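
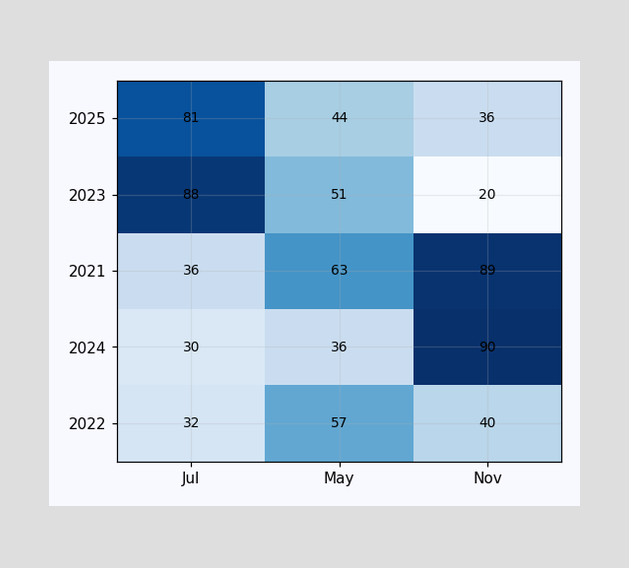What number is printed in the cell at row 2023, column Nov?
20

The (2023, Nov) cell reads 20.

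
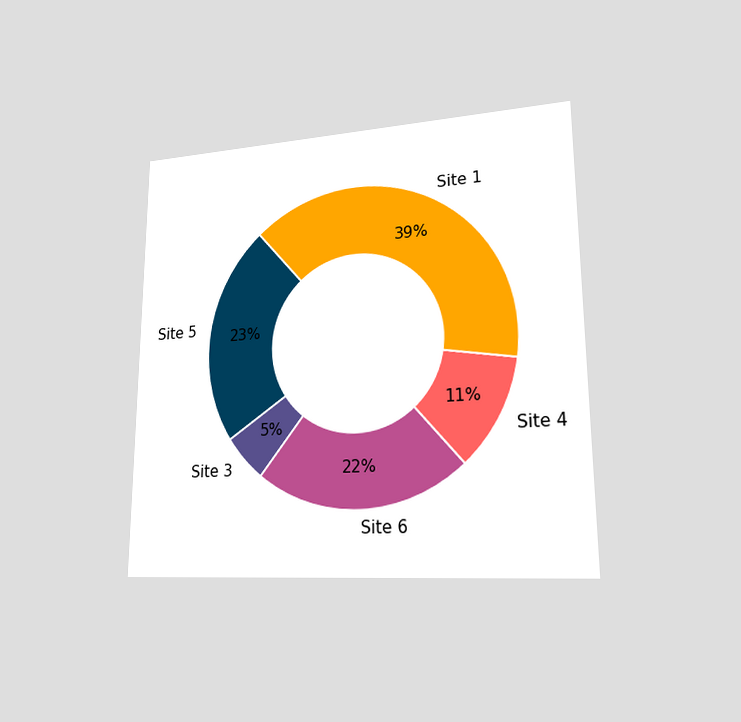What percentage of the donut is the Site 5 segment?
23%

The chart is viewed at a slight angle. The Site 5 segment takes up 23% of the ring.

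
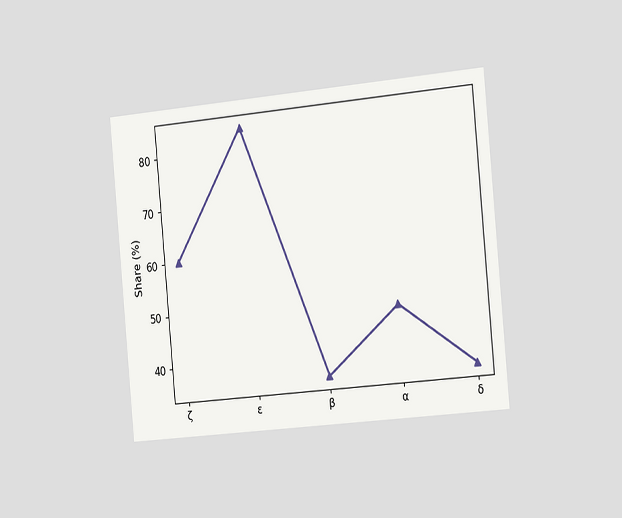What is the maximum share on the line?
84%

The chart is tilted about 5° counter-clockwise and viewed slightly from the right. The highest point is at ε, and reading across to the y-axis gives 84%.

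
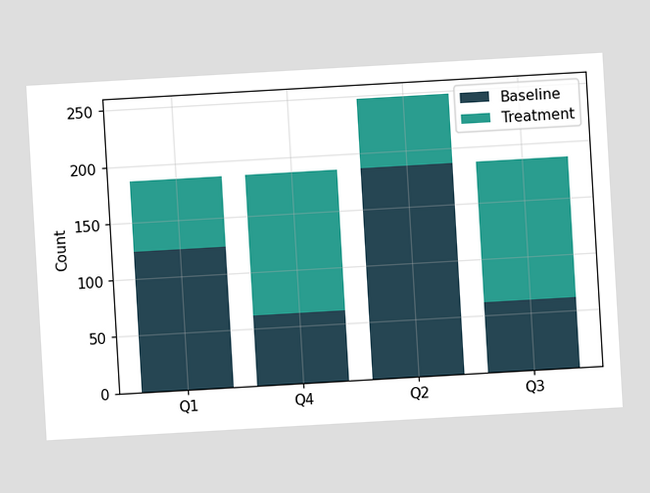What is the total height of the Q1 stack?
186

The chart is tilted about 3° counter-clockwise. The Q1 stack's top reaches 186 on the y-axis.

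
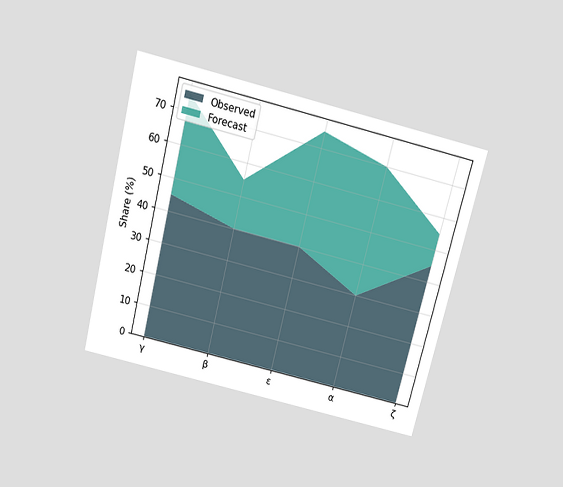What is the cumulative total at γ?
75%

The chart is tilted about 14° clockwise and viewed slightly from above. The stacked total at γ reaches 75%.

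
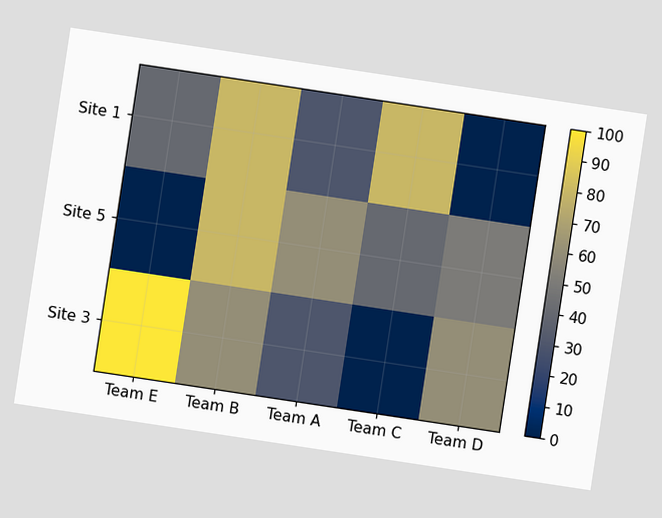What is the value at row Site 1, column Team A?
The chart is tilted about 9° clockwise. Matching cell (Site 1, Team A) against the colorbar gives 30.

30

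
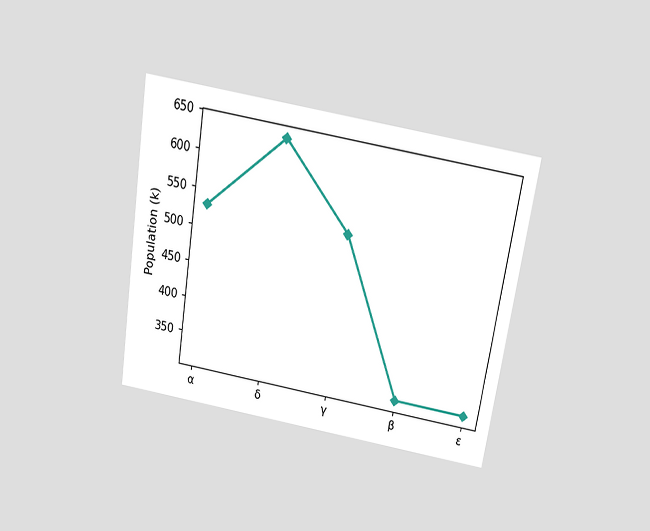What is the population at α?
530k

The chart is tilted about 9° clockwise and viewed slightly from above. At α, the line is at 530k.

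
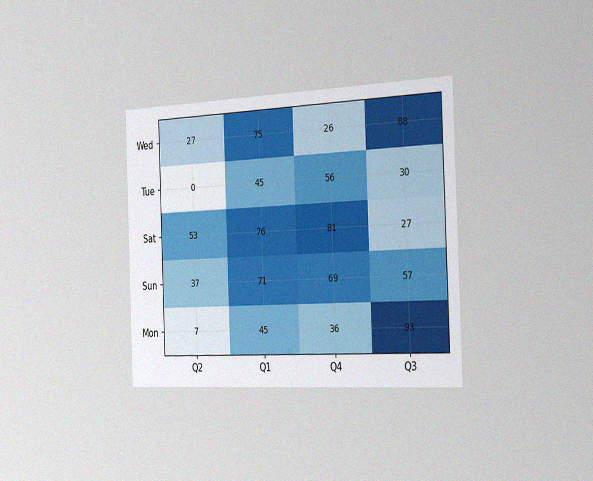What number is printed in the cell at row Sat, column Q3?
The chart is tilted about 2° counter-clockwise and viewed slightly from the right, with some photo noise. The (Sat, Q3) cell reads 27.

27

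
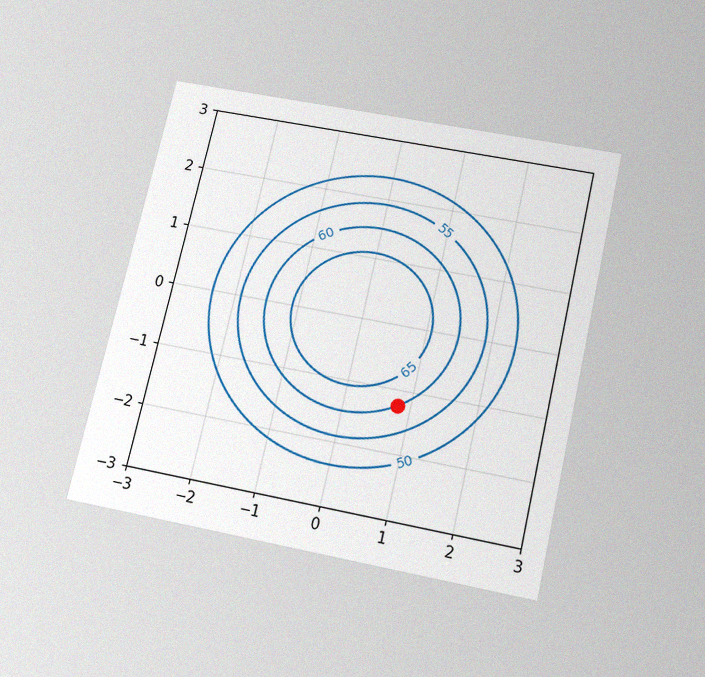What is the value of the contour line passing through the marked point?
The chart is tilted about 13° clockwise and viewed slightly from below, with some photo noise. The marked point sits on the contour labelled 60.

60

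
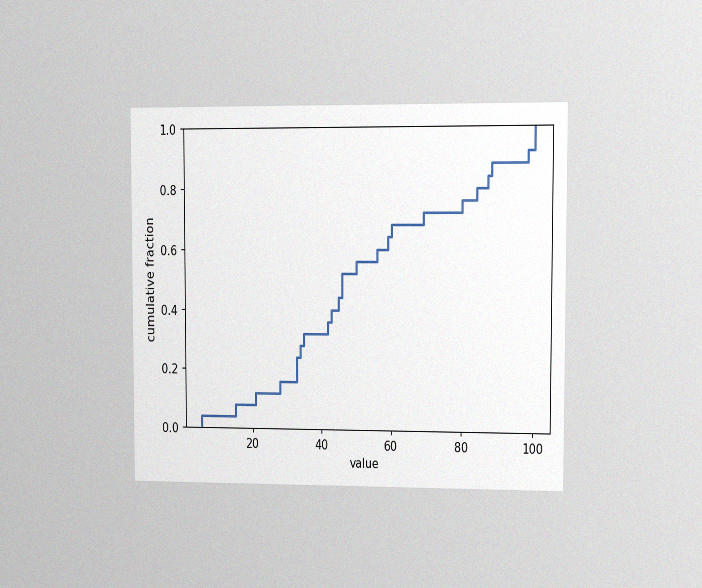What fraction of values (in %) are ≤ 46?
The chart is viewed at a slight angle, with some photo noise. At x=46 the ECDF step is at 52%.

52%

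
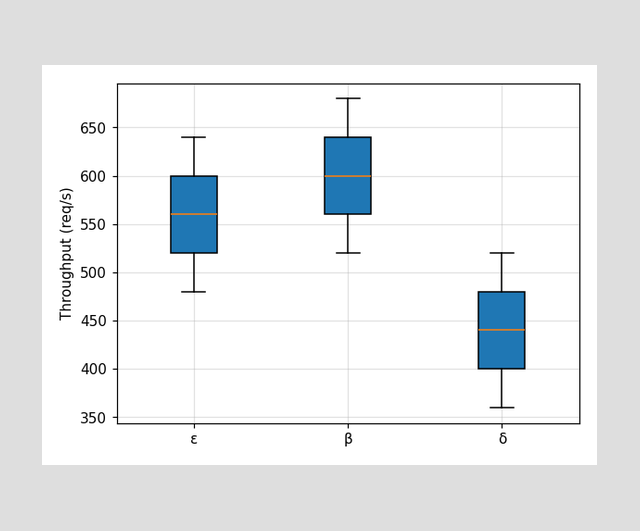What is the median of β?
600req/s

The median line in the β box sits at 600req/s.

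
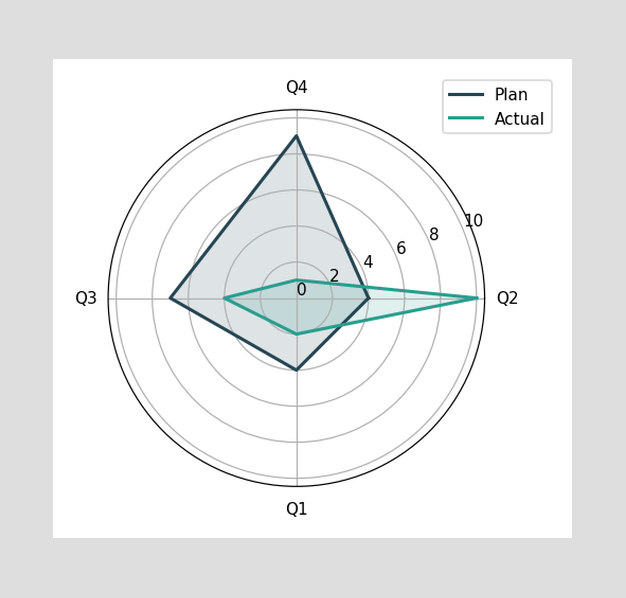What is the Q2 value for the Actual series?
On the Q2 axis, Actual reaches 10.

10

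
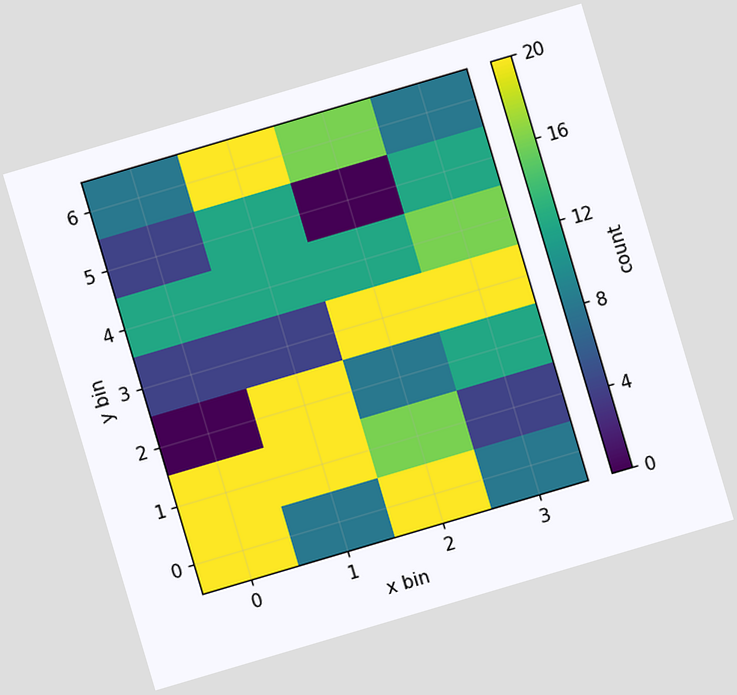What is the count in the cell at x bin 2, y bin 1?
The chart is tilted about 16° counter-clockwise. Matching the cell (2, 1) against the colorbar gives 16.

16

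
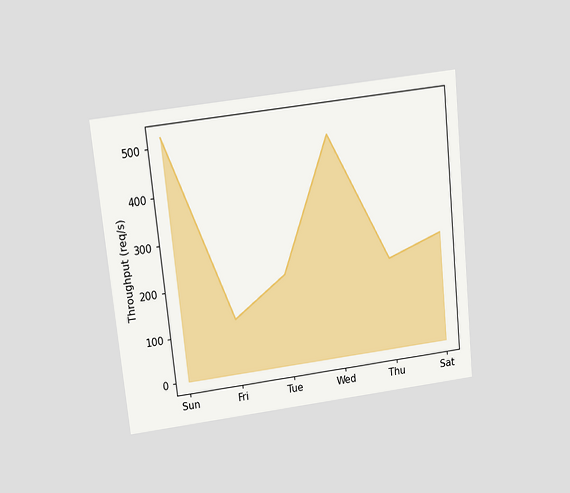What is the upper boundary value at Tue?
The chart is tilted about 6° counter-clockwise and viewed slightly from above. At Tue the upper boundary is at 200req/s.

200req/s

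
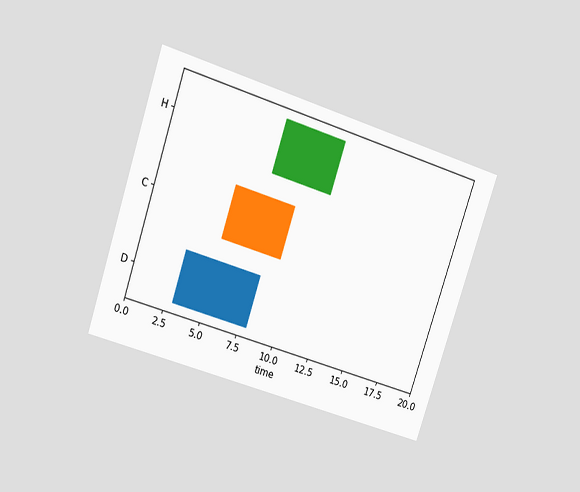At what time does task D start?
3

The chart is tilted about 18° clockwise and viewed at a slight angle. The D bar begins at t=3.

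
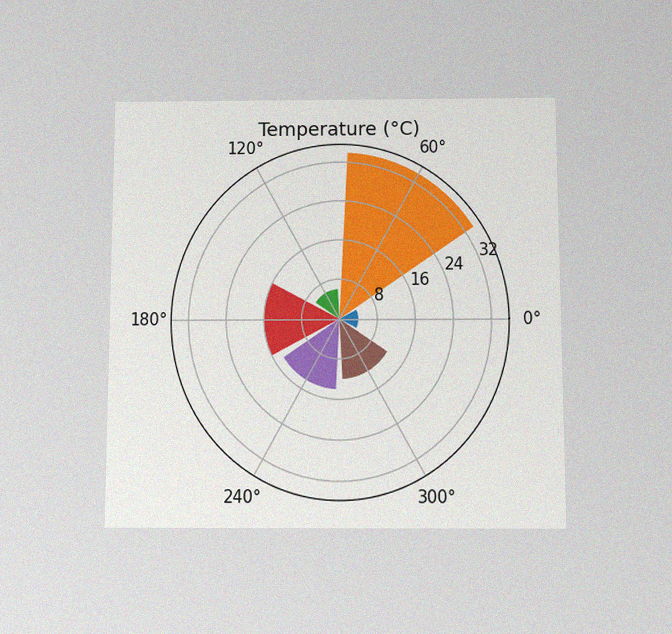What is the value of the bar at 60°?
34°C

The chart is viewed slightly from below, with some photo noise. The bar at 60° reaches 34°C on the radial axis.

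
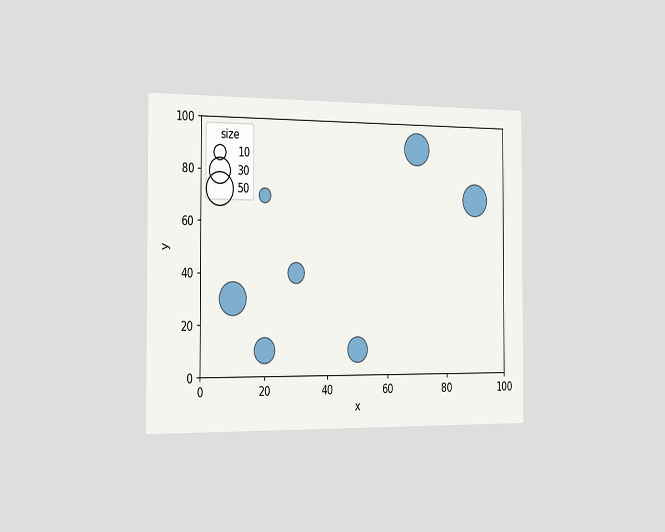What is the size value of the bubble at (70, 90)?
50

The chart is viewed slightly from the left. Matching the bubble at (70, 90) against the size legend gives 50.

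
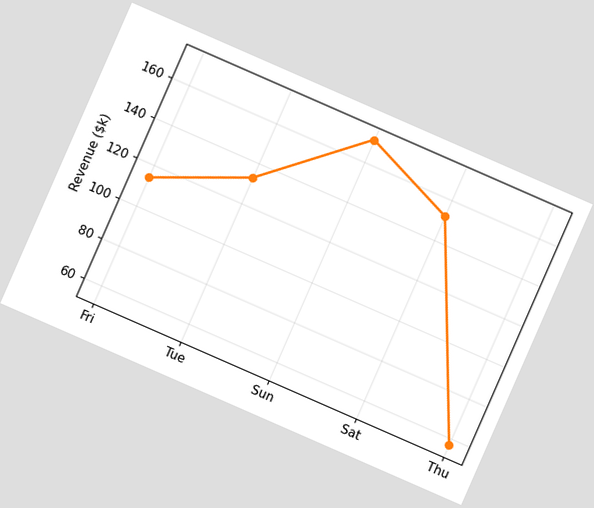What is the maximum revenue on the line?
The chart is tilted about 24° clockwise. The highest point is at Sun, and reading across to the y-axis gives $171k.

$171k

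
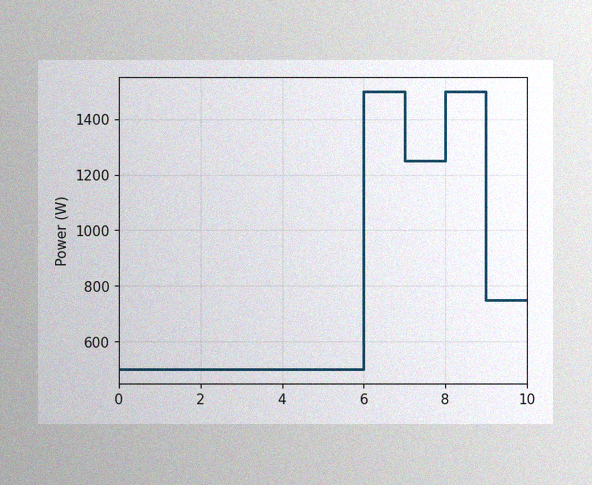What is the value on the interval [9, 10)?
750W

The image has some photo noise and uneven lighting. On [9, 10) the step sits at 750W.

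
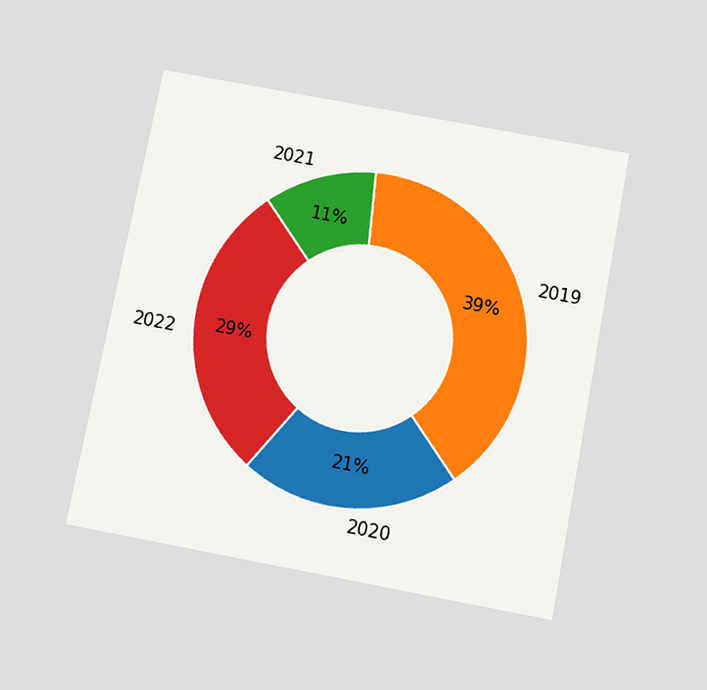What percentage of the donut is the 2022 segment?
29%

The chart is tilted about 11° clockwise and viewed slightly from below. The 2022 segment takes up 29% of the ring.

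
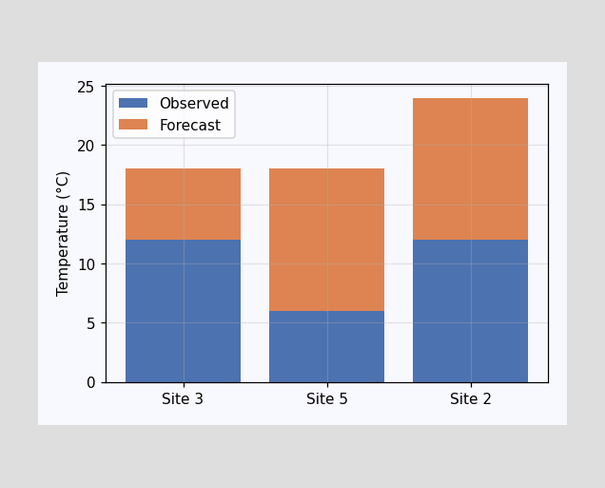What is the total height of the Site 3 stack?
The Site 3 stack's top reaches 18°C on the y-axis.

18°C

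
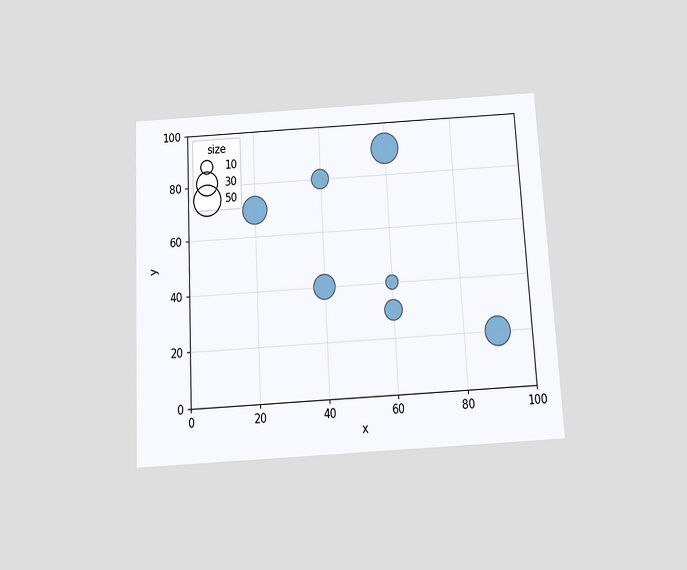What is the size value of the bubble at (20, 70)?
The chart is tilted about 3° counter-clockwise and viewed slightly from below. Matching the bubble at (20, 70) against the size legend gives 40.

40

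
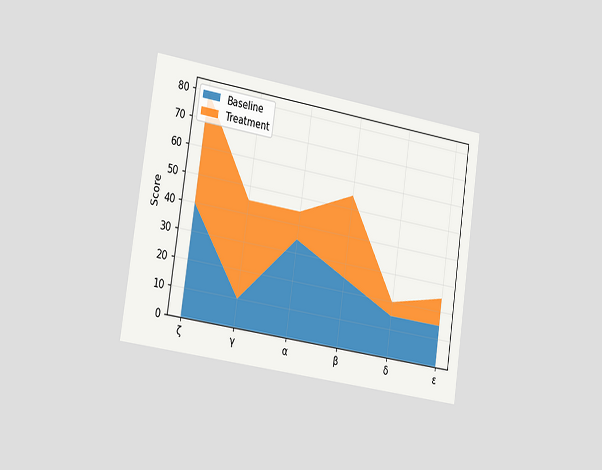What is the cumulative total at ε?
The chart is tilted about 8° clockwise and viewed slightly from the left. The stacked total at ε reaches 25.

25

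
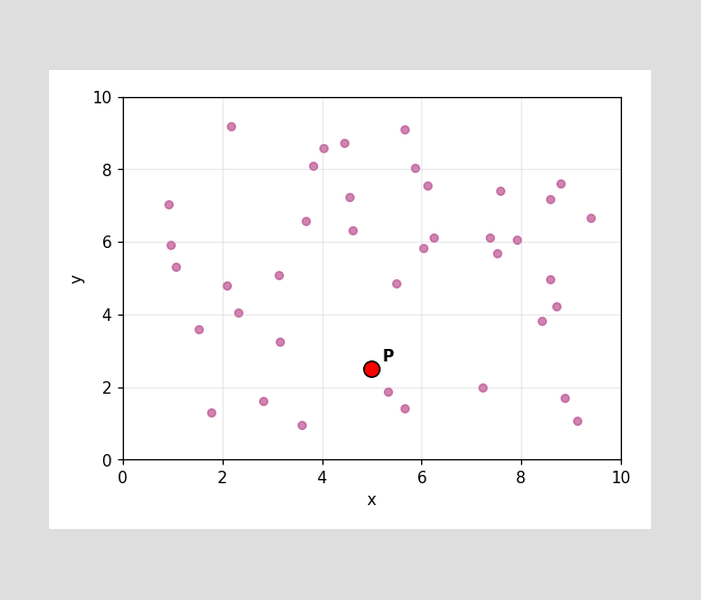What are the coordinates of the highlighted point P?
(5, 2.5)

Following the gridlines from P to each axis, P sits at (5, 2.5).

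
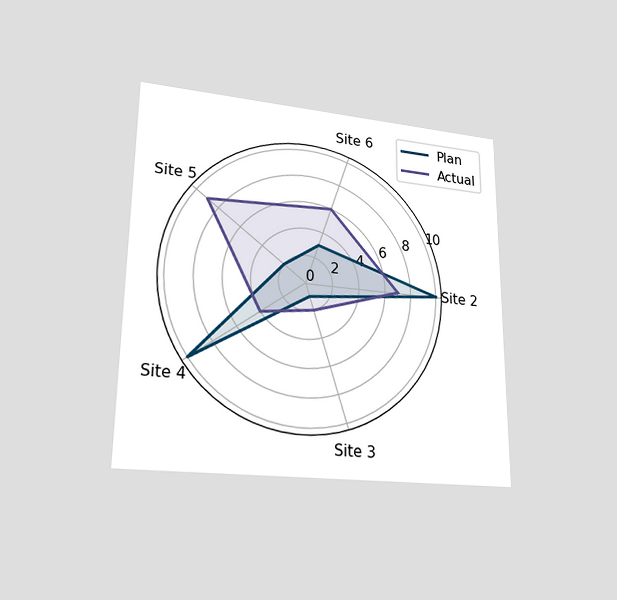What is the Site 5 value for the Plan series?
2

The chart is viewed at a slight angle. On the Site 5 axis, Plan reaches 2.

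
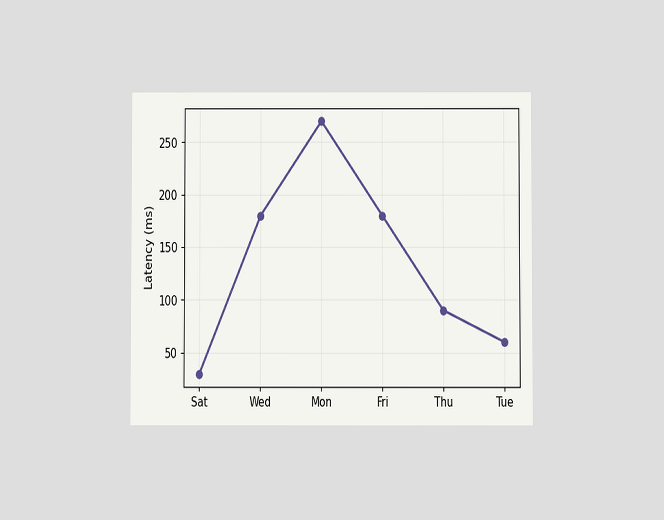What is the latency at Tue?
The chart is viewed at a slight angle. At Tue, the line is at 60ms.

60ms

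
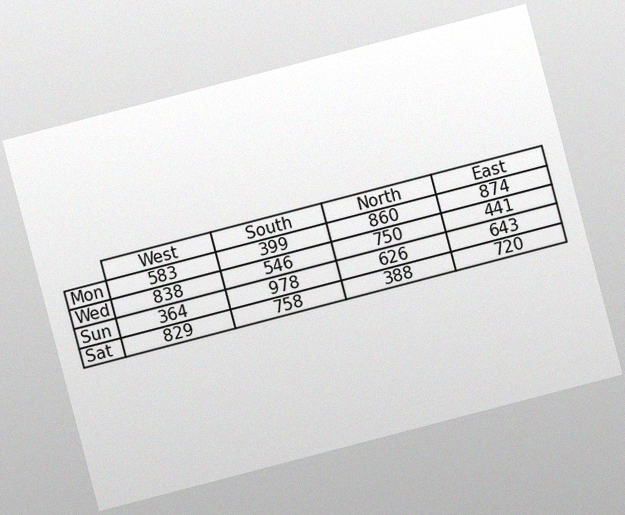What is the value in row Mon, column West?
The chart is tilted about 15° counter-clockwise, with some photo noise. The (Mon, West) cell reads 583.

583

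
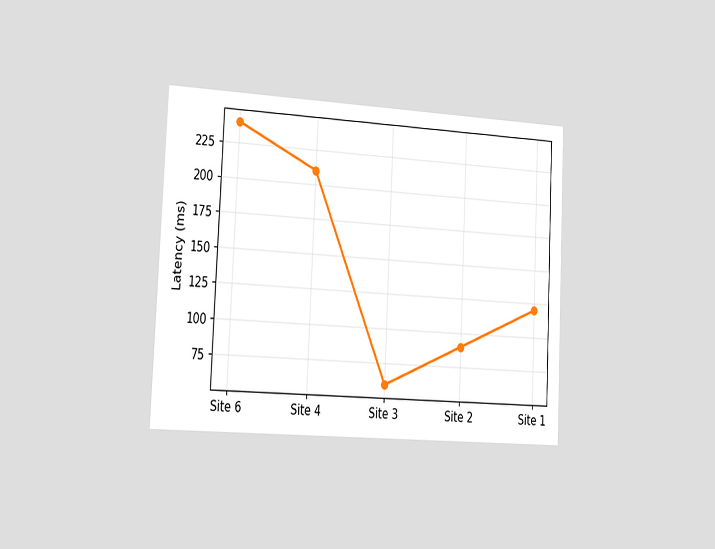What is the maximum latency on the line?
240ms

The chart is tilted about 3° clockwise and viewed slightly from the left. The highest point is at Site 6, and reading across to the y-axis gives 240ms.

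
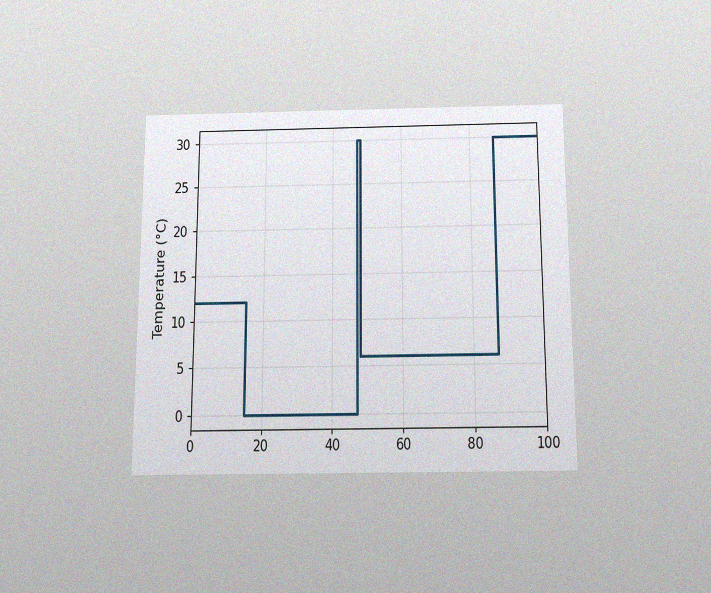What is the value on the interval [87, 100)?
The chart is viewed slightly from below, with some photo noise. On [87, 100) the step sits at 30°C.

30°C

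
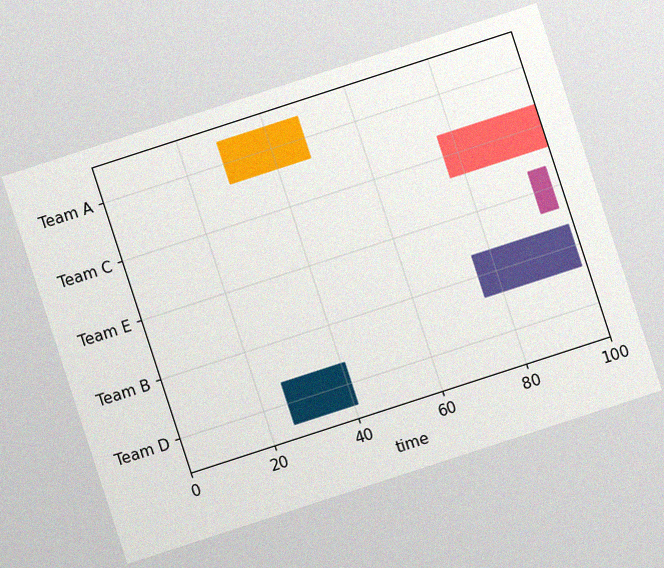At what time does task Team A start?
29

The chart is tilted about 18° counter-clockwise, with some photo noise. The Team A bar begins at t=29.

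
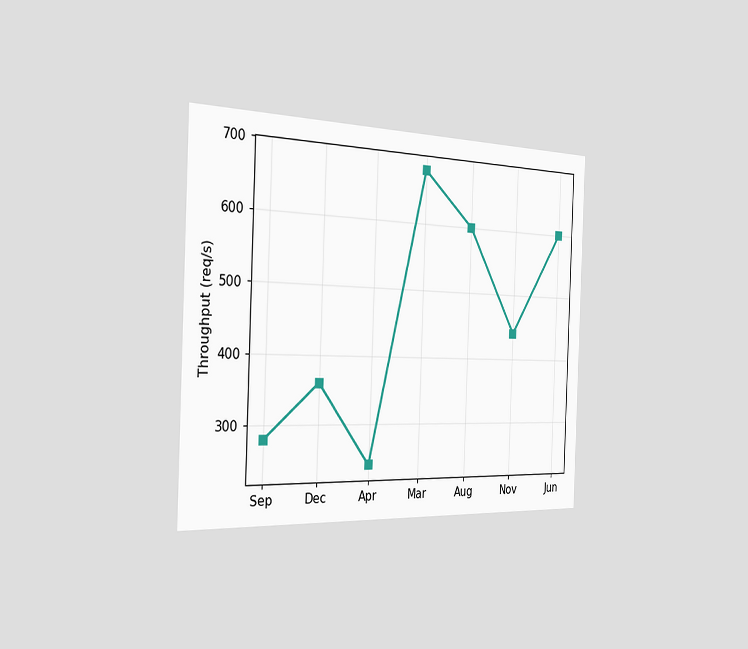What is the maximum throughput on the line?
680req/s

The chart is tilted about 2° clockwise and viewed slightly from the left. The highest point is at Mar, and reading across to the y-axis gives 680req/s.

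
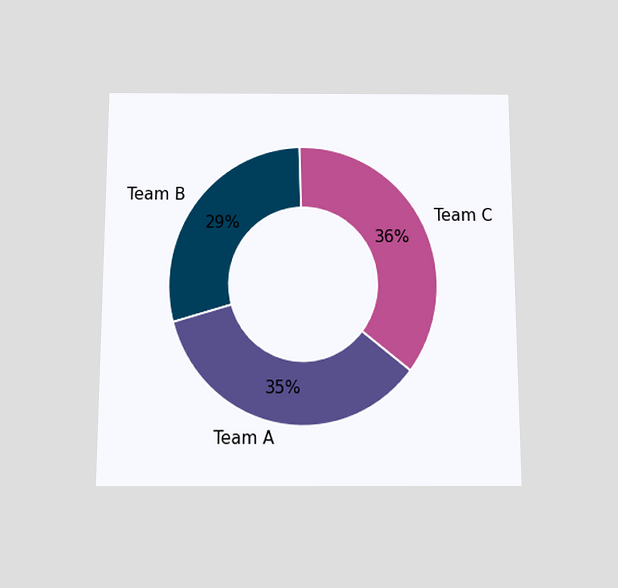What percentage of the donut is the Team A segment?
35%

The chart is viewed slightly from below. The Team A segment takes up 35% of the ring.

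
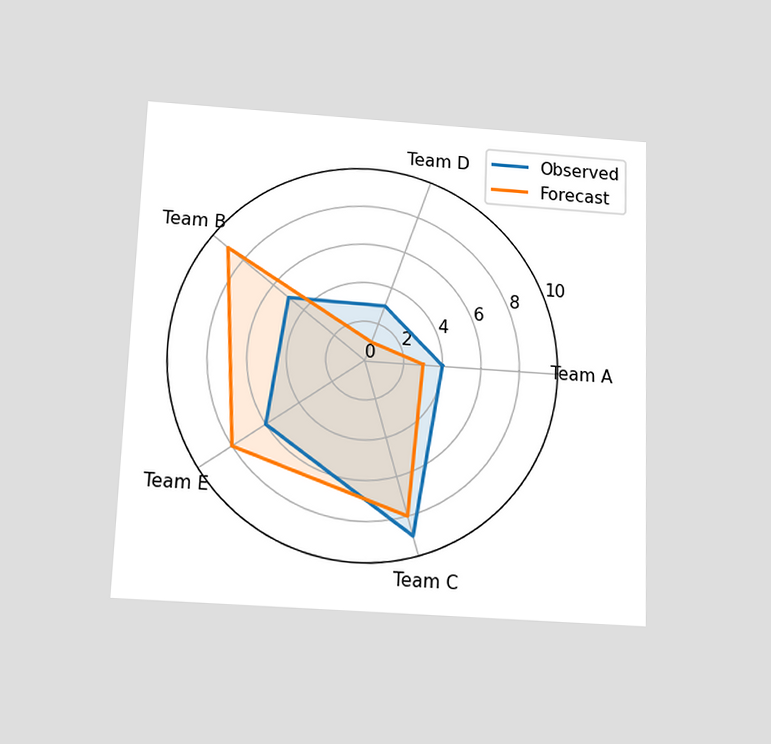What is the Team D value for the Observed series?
The chart is tilted about 2° clockwise and viewed slightly from below. On the Team D axis, Observed reaches 3.

3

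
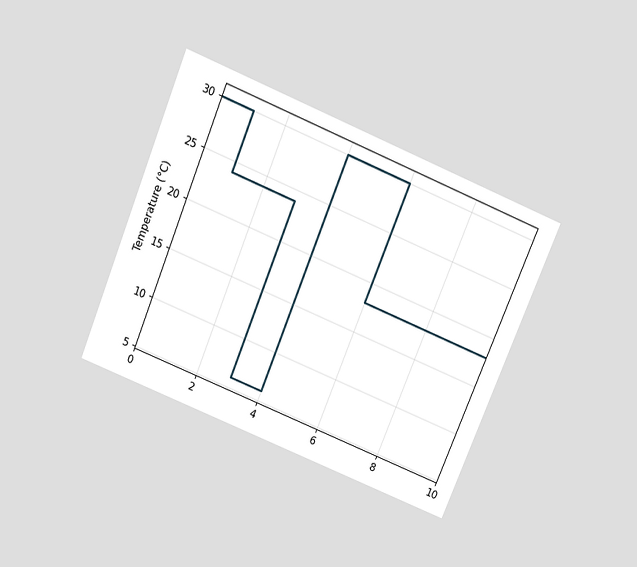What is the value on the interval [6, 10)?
18°C

The chart is tilted about 22° clockwise and viewed slightly from above. On [6, 10) the step sits at 18°C.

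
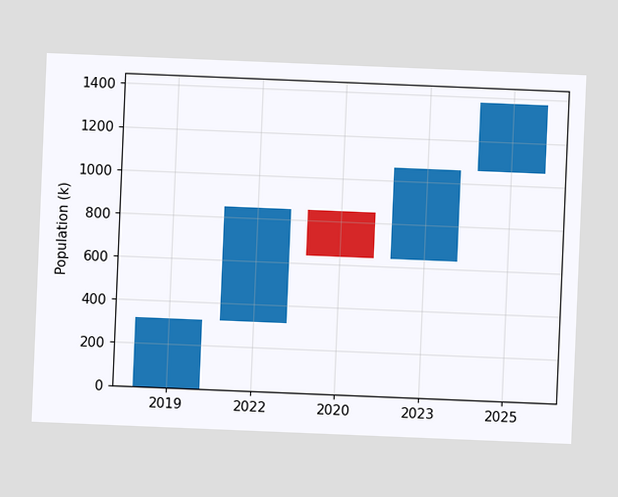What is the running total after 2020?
The chart is tilted about 2° clockwise. After 2020 the running total reaches 636k.

636k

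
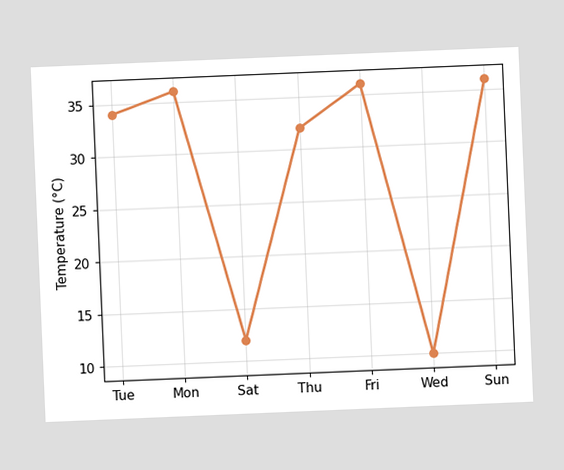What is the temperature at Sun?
36°C

The chart is tilted about 2° counter-clockwise. At Sun, the line is at 36°C.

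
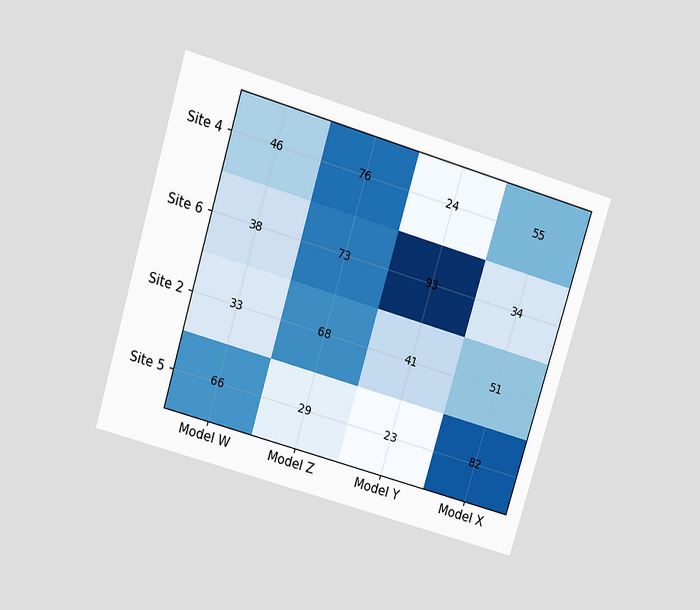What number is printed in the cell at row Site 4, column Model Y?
The chart is tilted about 17° clockwise and viewed slightly from above. The (Site 4, Model Y) cell reads 24.

24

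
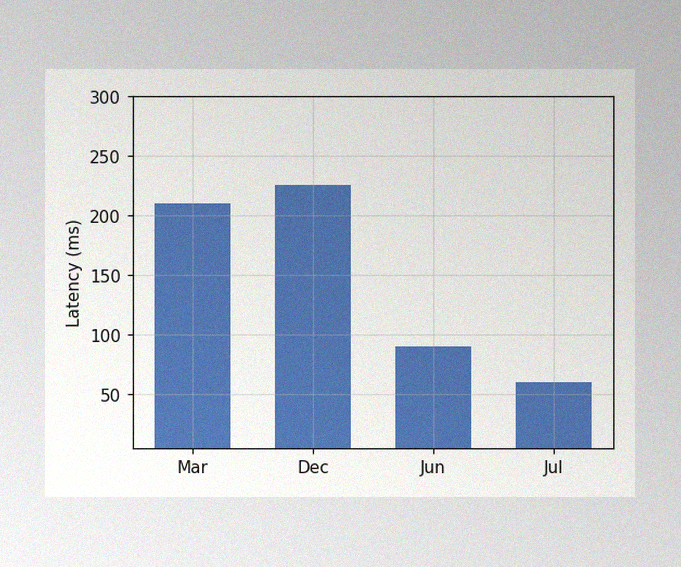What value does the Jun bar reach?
The image has some photo noise and uneven lighting. Reading along the chart's y-axis, the Jun bar reaches 90ms.

90ms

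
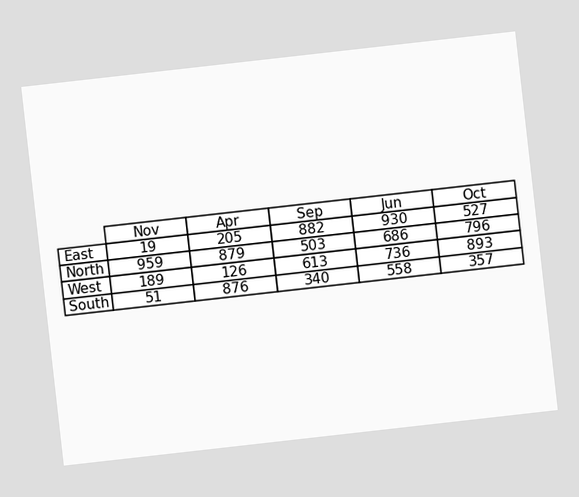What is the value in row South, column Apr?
876

The chart is tilted about 6° counter-clockwise. The (South, Apr) cell reads 876.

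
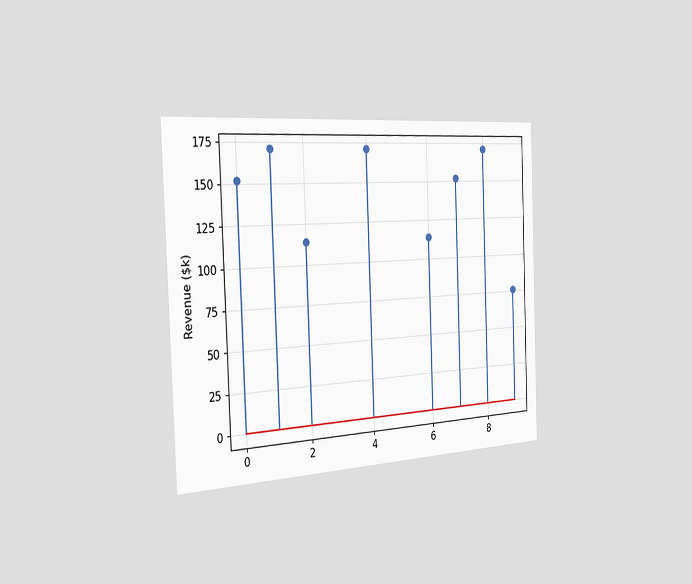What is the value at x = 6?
The chart is tilted about 2° counter-clockwise and viewed slightly from the left. The stem at x=6 reaches $114k.

$114k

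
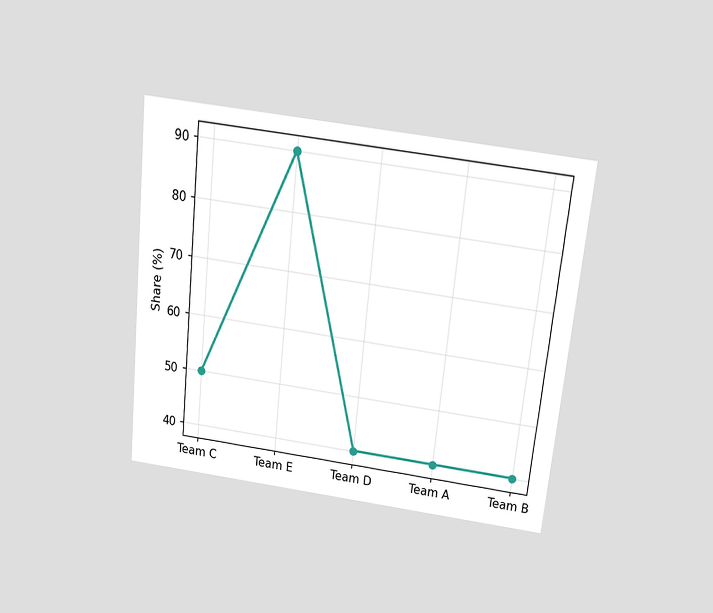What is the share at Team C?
50%

The chart is tilted about 6° clockwise and viewed slightly from above. At Team C, the line is at 50%.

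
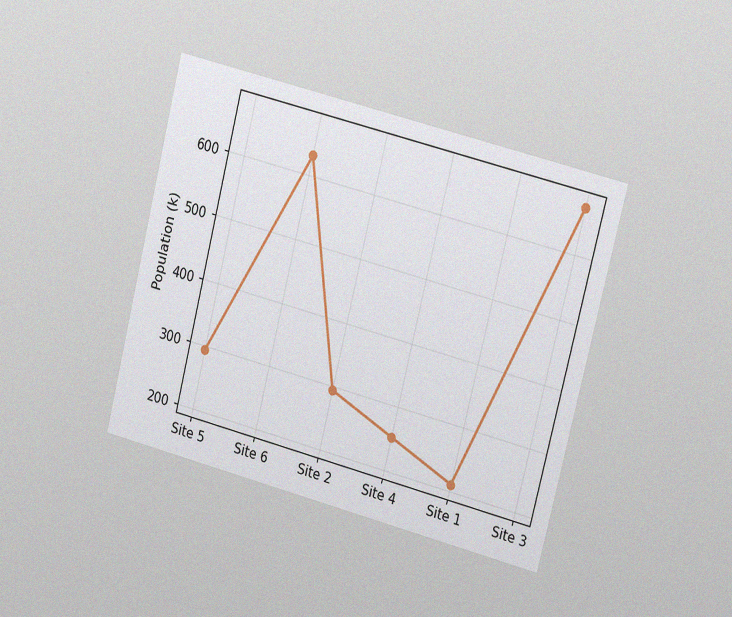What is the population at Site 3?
The chart is tilted about 14° clockwise and viewed at a slight angle, with some photo noise. At Site 3, the line is at 672k.

672k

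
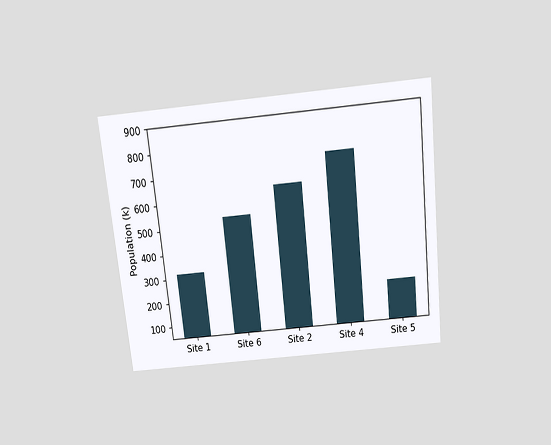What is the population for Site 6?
The chart is tilted about 6° counter-clockwise and viewed slightly from above. Reading along the chart's y-axis, the Site 6 bar reaches 530k.

530k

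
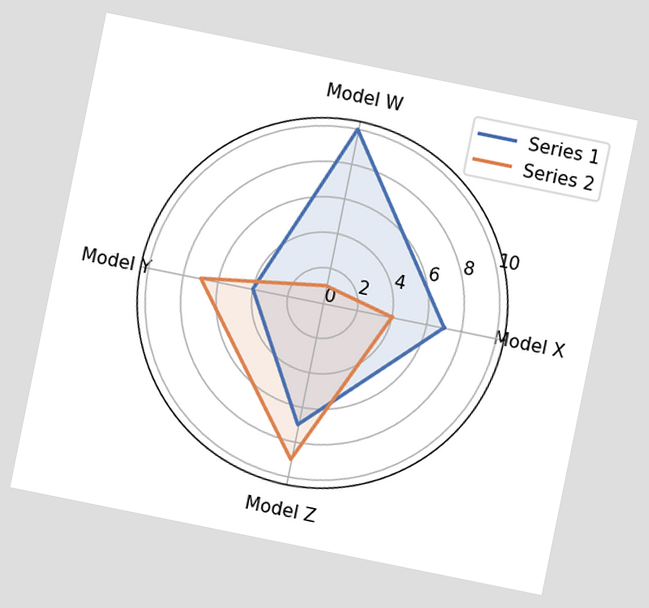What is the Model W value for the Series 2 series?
The chart is tilted about 11° clockwise. On the Model W axis, Series 2 reaches 1.

1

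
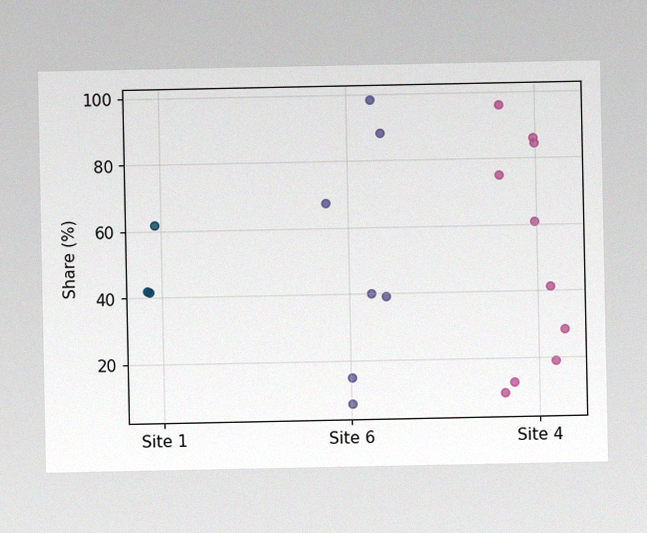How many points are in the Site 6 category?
The image has some photo noise and uneven lighting. Counting the markers in the Site 6 column gives 7.

7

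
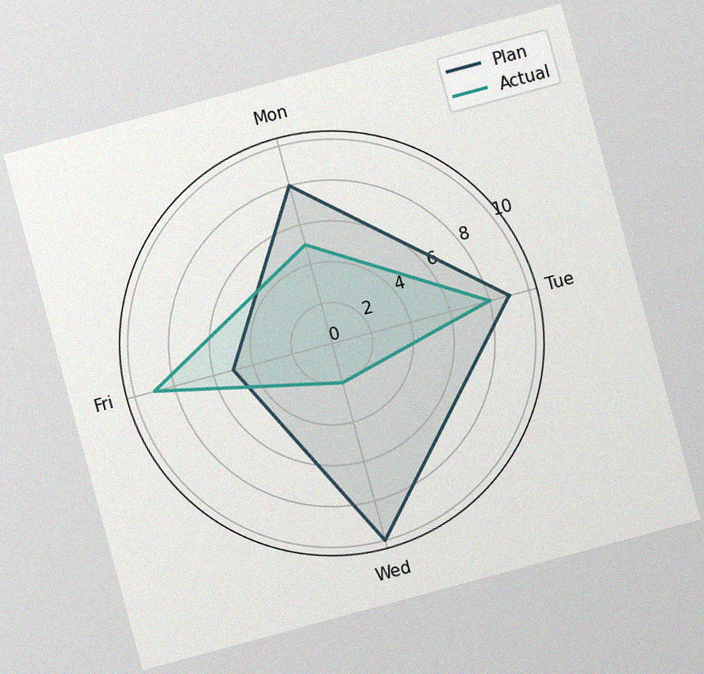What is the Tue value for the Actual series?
8

The chart is tilted about 15° counter-clockwise, with some photo noise. On the Tue axis, Actual reaches 8.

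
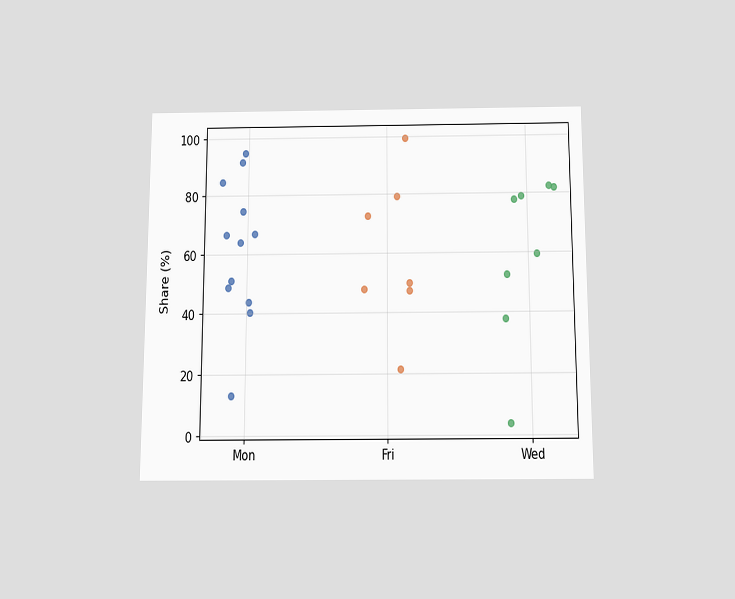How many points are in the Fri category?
7

The chart is viewed slightly from below. Counting the markers in the Fri column gives 7.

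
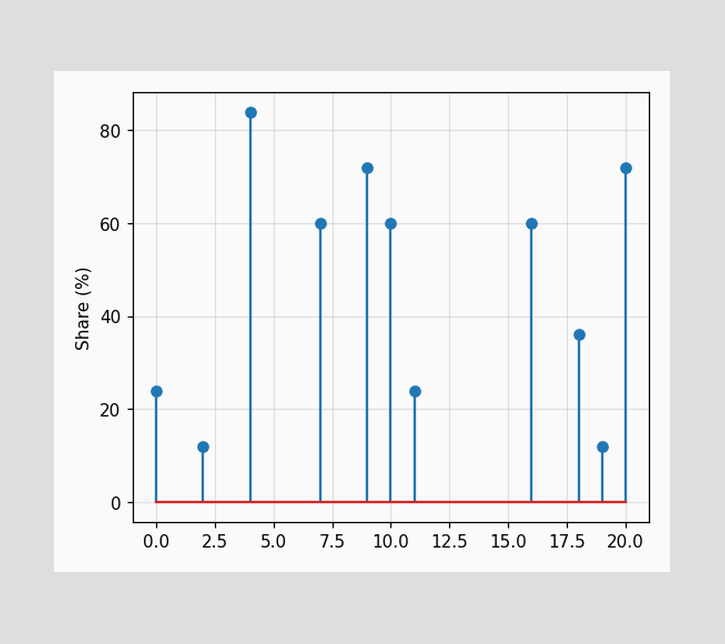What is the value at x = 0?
24%

The stem at x=0 reaches 24%.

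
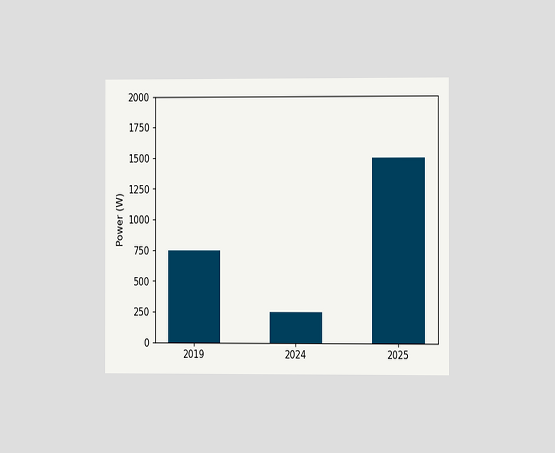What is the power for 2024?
The chart is viewed slightly from the right. Reading along the chart's y-axis, the 2024 bar reaches 250W.

250W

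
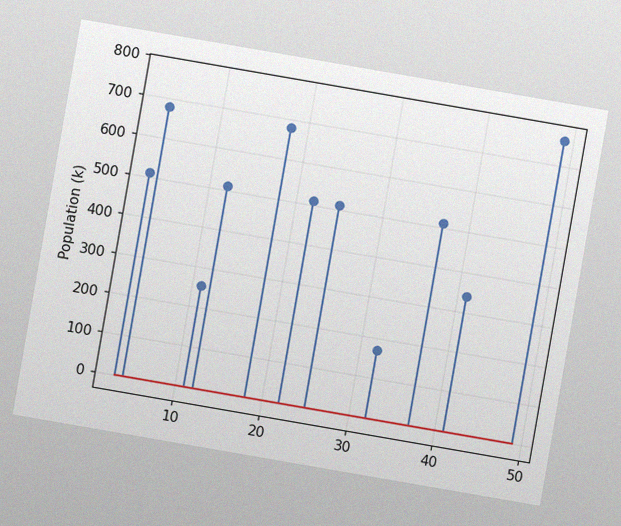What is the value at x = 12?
510k

The chart is tilted about 10° clockwise, with some photo noise. The stem at x=12 reaches 510k.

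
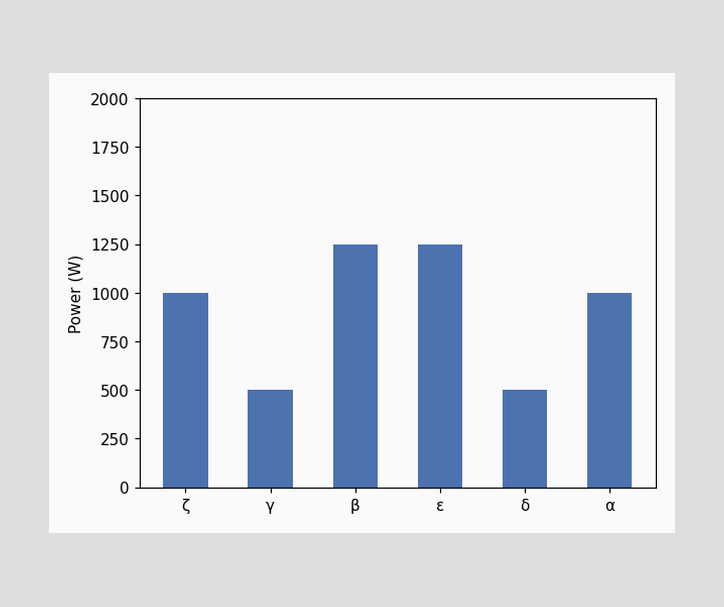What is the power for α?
1000W

Reading along the chart's y-axis, the α bar reaches 1000W.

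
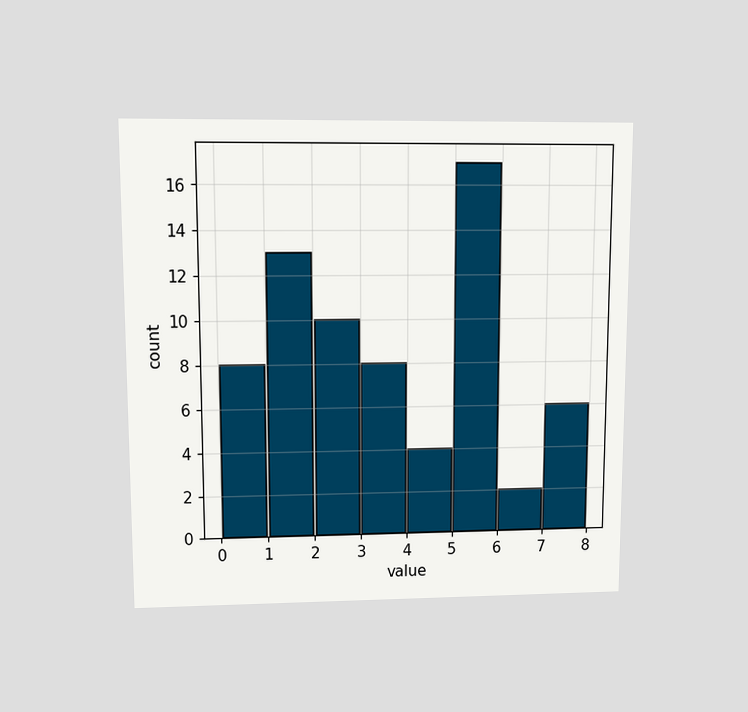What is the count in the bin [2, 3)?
10

The chart is viewed at a slight angle. The [2, 3) bin has height 10.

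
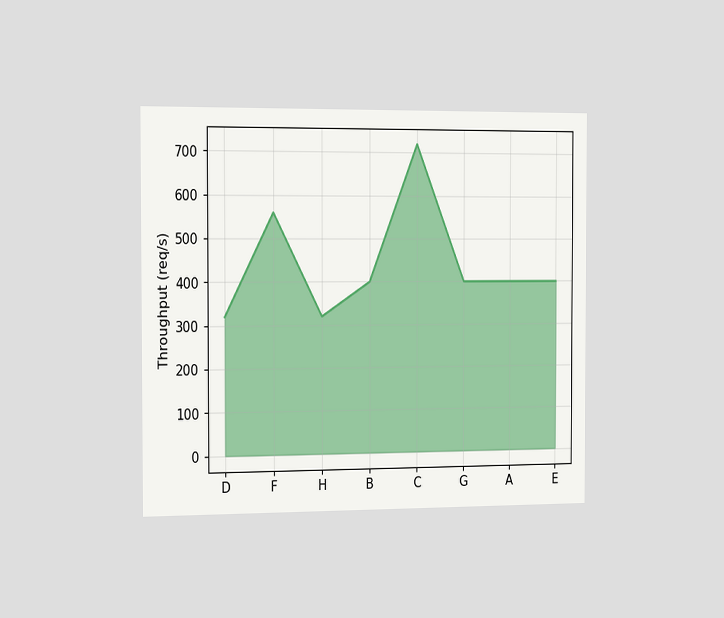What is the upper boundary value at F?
560req/s

The chart is viewed slightly from the left. At F the upper boundary is at 560req/s.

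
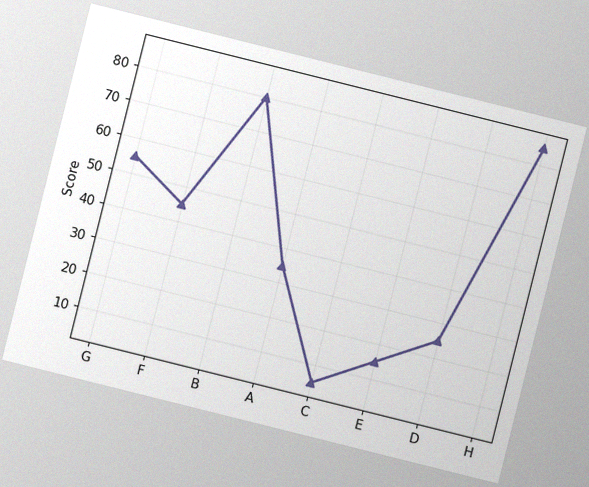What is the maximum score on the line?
85

The chart is tilted about 14° clockwise, with some photo noise. The highest point is at H, and reading across to the y-axis gives 85.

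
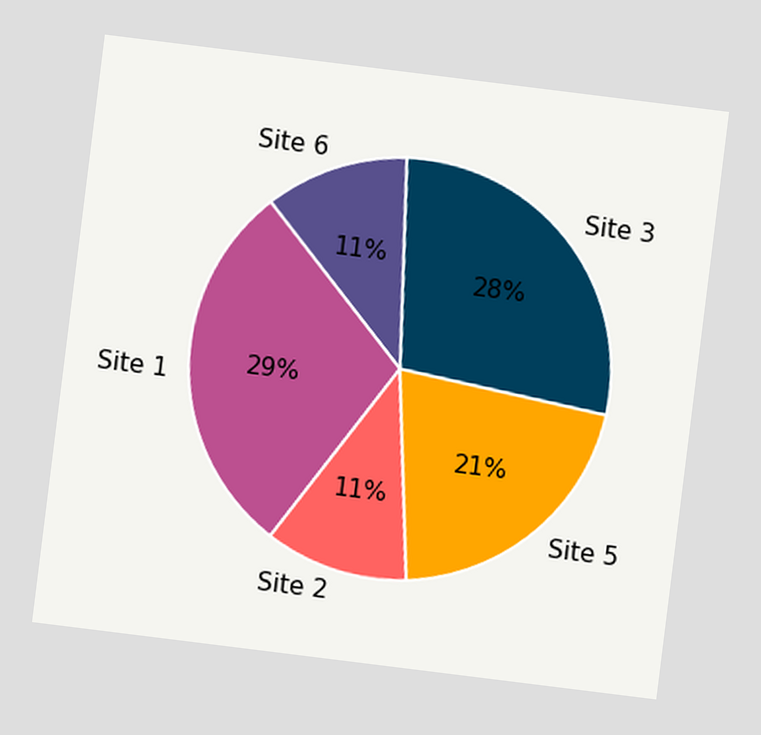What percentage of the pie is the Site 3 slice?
28%

The chart is tilted about 7° clockwise. The Site 3 slice takes up 28% of the pie.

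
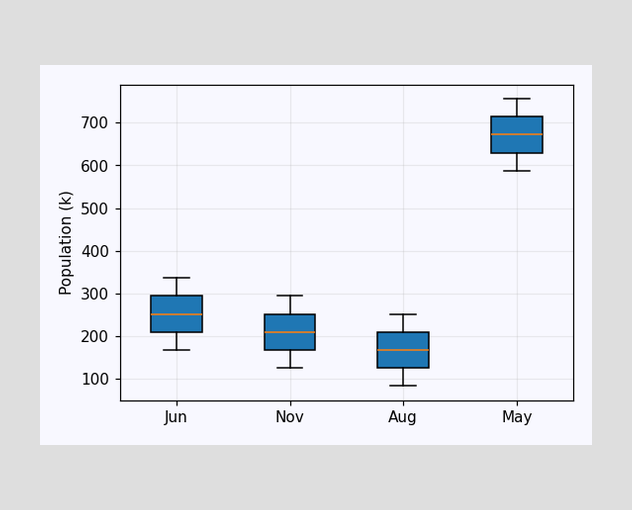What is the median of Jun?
252k

The median line in the Jun box sits at 252k.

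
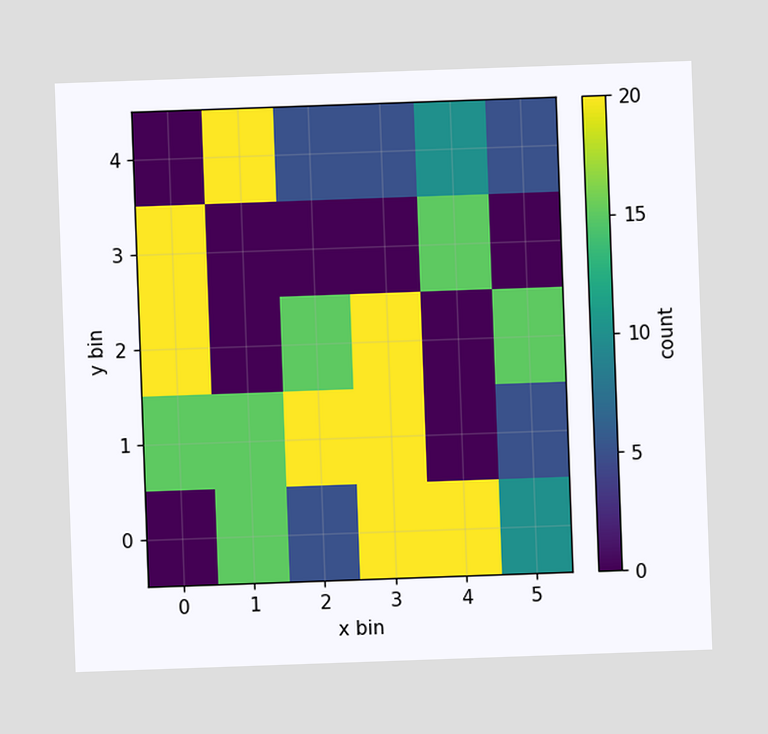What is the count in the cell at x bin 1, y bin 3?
0

The chart is tilted about 2° counter-clockwise. Matching the cell (1, 3) against the colorbar gives 0.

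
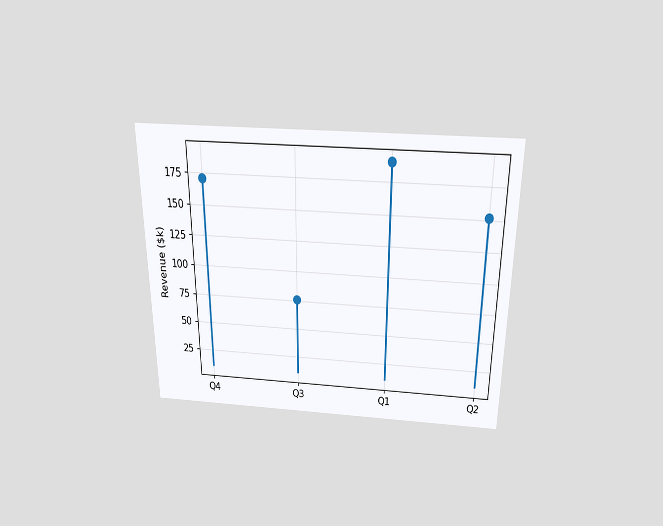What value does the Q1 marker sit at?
The chart is viewed slightly from above. The Q1 marker sits at $190k.

$190k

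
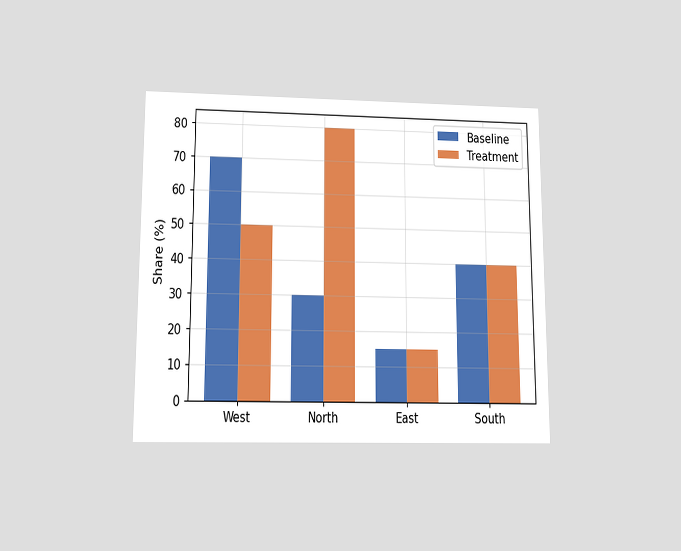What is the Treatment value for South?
The chart is viewed slightly from below. The Treatment bar at South reaches 40% on the y-axis.

40%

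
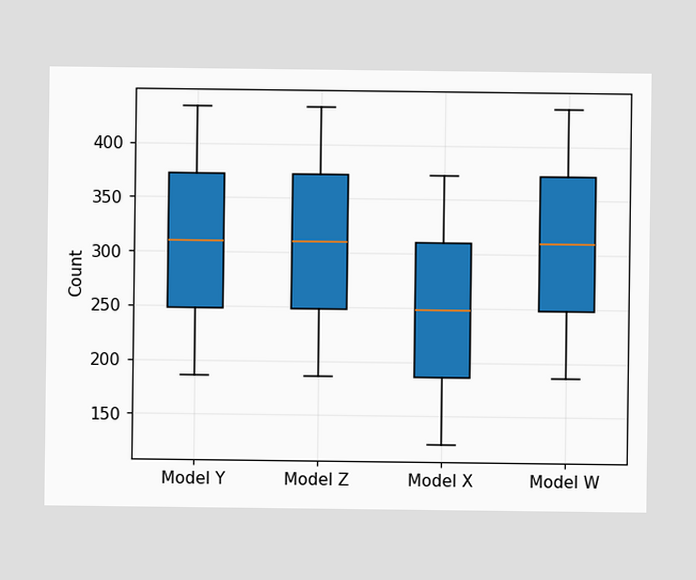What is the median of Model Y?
The median line in the Model Y box sits at 310.

310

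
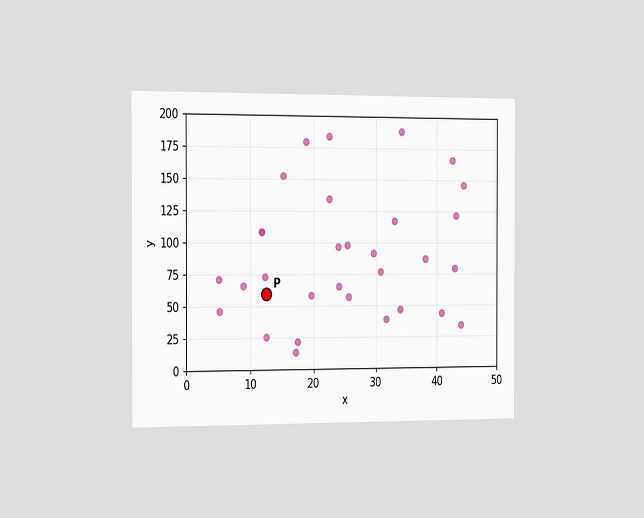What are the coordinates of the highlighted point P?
The chart is viewed slightly from the left. Following the gridlines from P to each axis, P sits at (12.5, 60).

(12.5, 60)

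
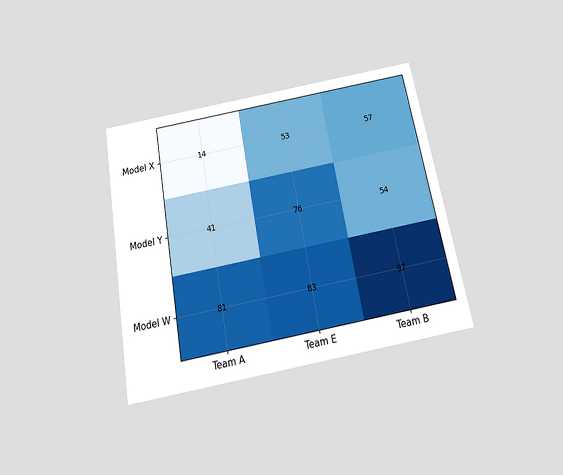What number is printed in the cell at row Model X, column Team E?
The chart is tilted about 10° counter-clockwise and viewed slightly from below. The (Model X, Team E) cell reads 53.

53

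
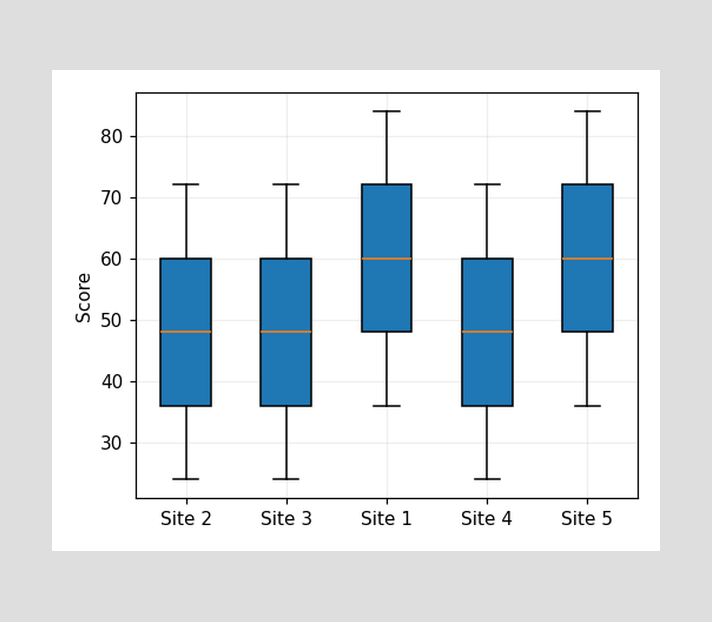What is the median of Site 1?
The median line in the Site 1 box sits at 60.

60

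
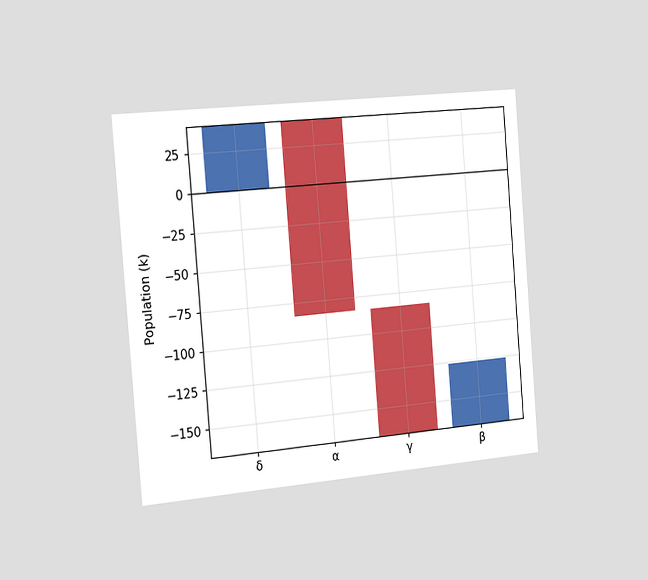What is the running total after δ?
The chart is tilted about 5° counter-clockwise and viewed slightly from the left. After δ the running total reaches 42k.

42k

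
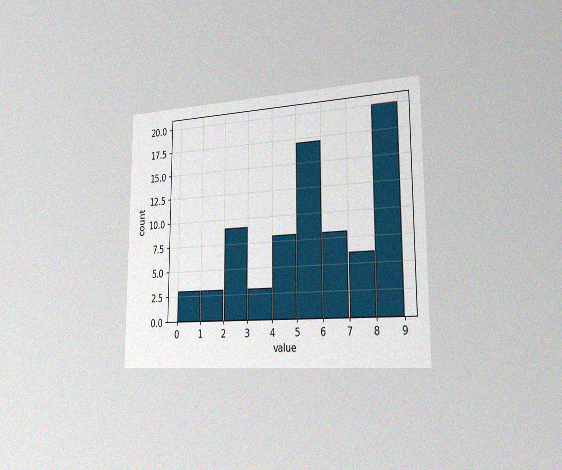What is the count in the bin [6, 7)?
The chart is viewed slightly from the right, with some photo noise. The [6, 7) bin has height 8.

8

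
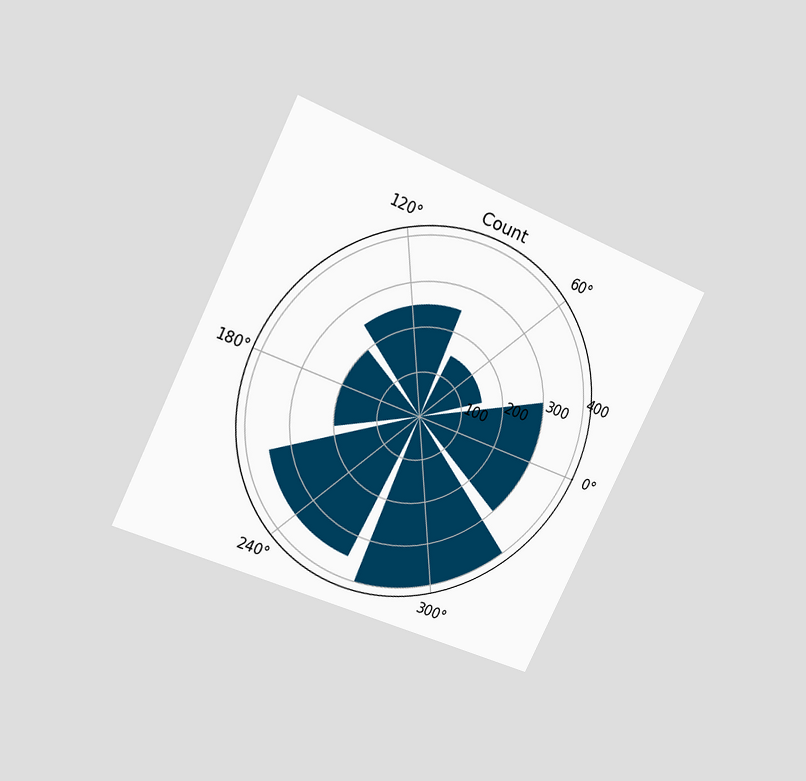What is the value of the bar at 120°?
250

The chart is tilted about 26° clockwise and viewed at a slight angle. The bar at 120° reaches 250 on the radial axis.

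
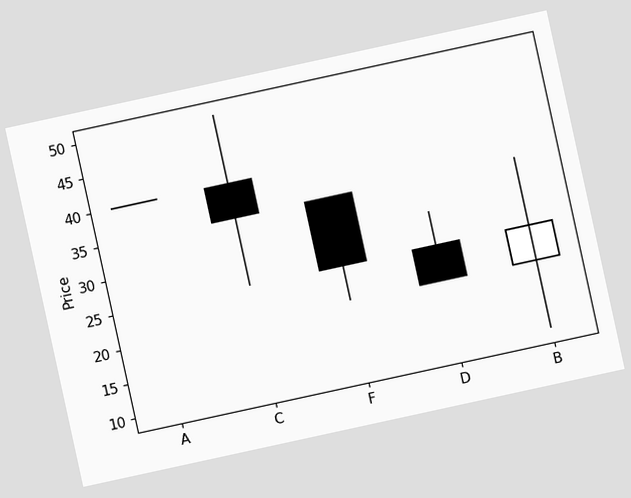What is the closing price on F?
25

The chart is tilted about 12° counter-clockwise. The F candle closes at 25.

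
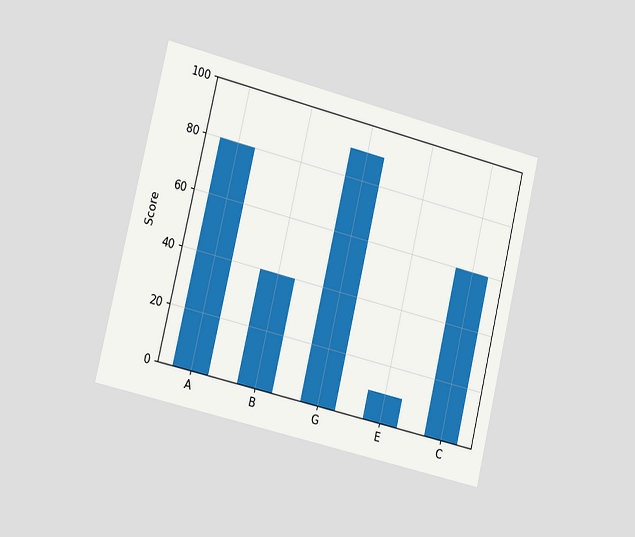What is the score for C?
The chart is tilted about 13° clockwise and viewed slightly from the left. Reading along the chart's y-axis, the C bar reaches 60.

60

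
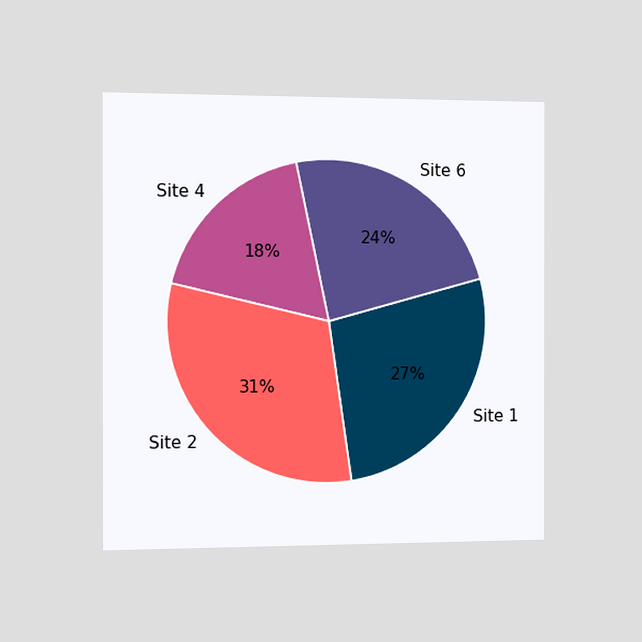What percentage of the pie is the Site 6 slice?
The chart is viewed slightly from the left. The Site 6 slice takes up 24% of the pie.

24%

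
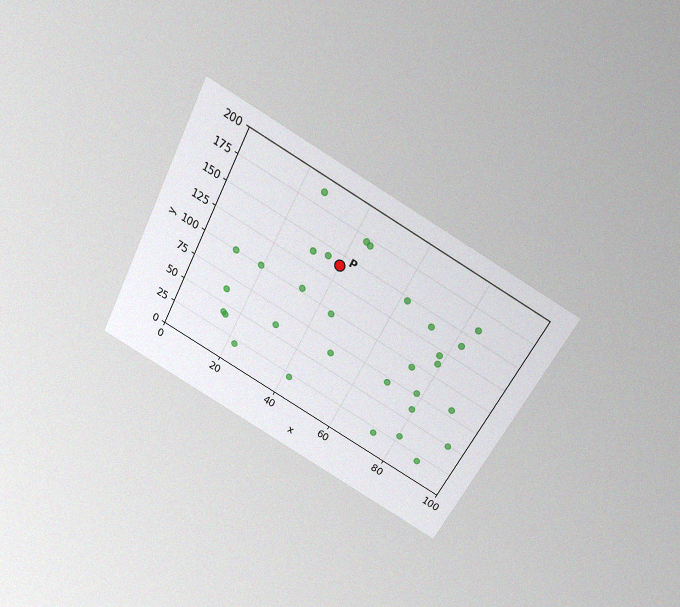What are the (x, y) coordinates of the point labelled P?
The chart is tilted about 28° clockwise and viewed slightly from above, with some photo noise. Following the gridlines from P to each axis, P sits at (40, 140).

(40, 140)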